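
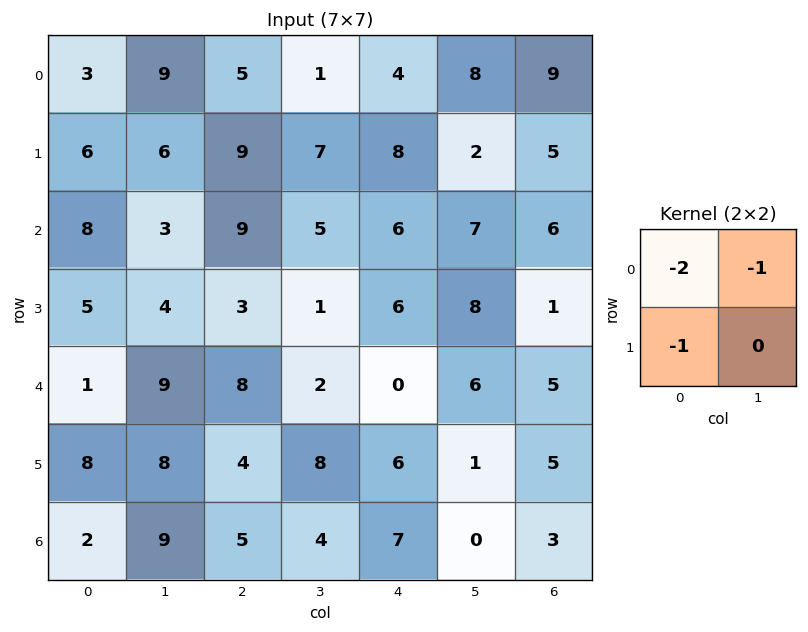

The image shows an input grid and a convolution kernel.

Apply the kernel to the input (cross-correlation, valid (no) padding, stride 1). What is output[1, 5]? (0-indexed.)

-16

The receptive field on the input at this output position is [2 5 / 7 6]. Elementwise product with the kernel and sum: 2·-2 + 5·-1 + 7·-1.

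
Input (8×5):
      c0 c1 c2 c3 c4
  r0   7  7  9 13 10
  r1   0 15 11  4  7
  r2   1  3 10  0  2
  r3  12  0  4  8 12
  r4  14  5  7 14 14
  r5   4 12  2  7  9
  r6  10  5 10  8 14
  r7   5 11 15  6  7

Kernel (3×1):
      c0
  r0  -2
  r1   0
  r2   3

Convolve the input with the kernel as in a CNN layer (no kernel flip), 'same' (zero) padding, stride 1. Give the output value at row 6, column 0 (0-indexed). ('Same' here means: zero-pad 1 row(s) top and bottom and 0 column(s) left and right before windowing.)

7

The receptive field on the zero-padded input at this output position is [4 / 10 / 5]. Elementwise product with the kernel and sum: 4·-2 + 5·3.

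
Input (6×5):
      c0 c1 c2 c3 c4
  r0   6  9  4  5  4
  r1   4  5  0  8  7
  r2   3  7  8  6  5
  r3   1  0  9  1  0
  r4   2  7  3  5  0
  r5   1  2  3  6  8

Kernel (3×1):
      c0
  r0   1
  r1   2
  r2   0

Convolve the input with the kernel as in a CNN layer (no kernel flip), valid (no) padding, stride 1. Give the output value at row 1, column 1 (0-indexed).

19

The receptive field on the input at this output position is [5 / 7 / 0]. Elementwise product with the kernel and sum: 5·1 + 7·2.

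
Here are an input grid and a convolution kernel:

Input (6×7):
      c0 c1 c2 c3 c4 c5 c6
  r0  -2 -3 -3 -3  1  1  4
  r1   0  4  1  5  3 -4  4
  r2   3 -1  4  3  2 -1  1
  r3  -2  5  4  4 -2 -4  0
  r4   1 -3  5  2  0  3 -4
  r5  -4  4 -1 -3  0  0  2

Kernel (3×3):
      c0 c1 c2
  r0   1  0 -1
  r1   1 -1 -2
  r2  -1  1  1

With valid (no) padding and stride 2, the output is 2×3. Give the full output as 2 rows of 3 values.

Output[0,0]: The receptive field on the input at this output position is [-2 -3 -3 / 0 4 1 / 3 -1 4]. Elementwise product with the kernel and sum: -2·1 + -3·-1 + 0·1 + 4·-1 + 1·-2 + 3·-1 + -1·1 + 4·1.
Output[0,1]: The receptive field on the input at this output position is [-3 -3 1 / 1 5 3 / 4 3 2]. Elementwise product with the kernel and sum: -3·1 + 1·-1 + 1·1 + 5·-1 + 3·-2 + 4·-1 + 3·1 + 2·1.

-5 -13 -6
-15 3 2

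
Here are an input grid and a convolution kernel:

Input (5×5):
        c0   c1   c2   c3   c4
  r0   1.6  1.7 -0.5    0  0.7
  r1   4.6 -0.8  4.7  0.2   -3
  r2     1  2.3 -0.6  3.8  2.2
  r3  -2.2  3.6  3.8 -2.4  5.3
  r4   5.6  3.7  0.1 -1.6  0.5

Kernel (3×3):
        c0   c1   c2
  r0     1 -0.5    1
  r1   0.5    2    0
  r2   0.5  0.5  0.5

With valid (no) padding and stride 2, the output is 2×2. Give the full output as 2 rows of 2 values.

2.3 5.65
10.05 -3.7

Output[0,0]: The receptive field on the input at this output position is [1.6 1.7 -0.5 / 4.6 -0.8 4.7 / 1 2.3 -0.6]. Elementwise product with the kernel and sum: 1.6·1 + 1.7·-0.5 + -0.5·1 + 4.6·0.5 + -0.8·2 + 1·0.5 + 2.3·0.5 + -0.6·0.5.
Output[0,1]: The receptive field on the input at this output position is [-0.5 0 0.7 / 4.7 0.2 -3 / -0.6 3.8 2.2]. Elementwise product with the kernel and sum: -0.5·1 + 0·-0.5 + 0.7·1 + 4.7·0.5 + 0.2·2 + -0.6·0.5 + 3.8·0.5 + 2.2·0.5.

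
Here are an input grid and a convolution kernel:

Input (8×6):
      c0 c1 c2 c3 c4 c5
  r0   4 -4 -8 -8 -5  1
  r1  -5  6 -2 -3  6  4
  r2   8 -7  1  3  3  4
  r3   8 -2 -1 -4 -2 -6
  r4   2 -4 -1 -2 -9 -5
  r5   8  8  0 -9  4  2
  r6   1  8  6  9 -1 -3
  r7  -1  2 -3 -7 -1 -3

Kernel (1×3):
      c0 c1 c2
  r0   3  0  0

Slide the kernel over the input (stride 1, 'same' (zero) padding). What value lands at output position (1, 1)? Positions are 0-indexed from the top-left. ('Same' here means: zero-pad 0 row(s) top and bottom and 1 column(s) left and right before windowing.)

The receptive field on the zero-padded input at this output position is [-5 6 -2]. Elementwise product with the kernel and sum: -5·3.

-15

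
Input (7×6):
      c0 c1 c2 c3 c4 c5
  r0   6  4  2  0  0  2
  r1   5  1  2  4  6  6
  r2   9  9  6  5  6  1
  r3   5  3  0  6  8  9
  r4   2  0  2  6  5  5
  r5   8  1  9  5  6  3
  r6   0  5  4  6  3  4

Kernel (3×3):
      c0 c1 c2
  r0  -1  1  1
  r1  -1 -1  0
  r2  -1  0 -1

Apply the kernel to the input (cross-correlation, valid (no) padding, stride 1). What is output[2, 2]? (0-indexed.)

The receptive field on the input at this output position is [6 5 6 / 0 6 8 / 2 6 5]. Elementwise product with the kernel and sum: 6·-1 + 5·1 + 6·1 + 0·-1 + 6·-1 + 2·-1 + 5·-1.

-8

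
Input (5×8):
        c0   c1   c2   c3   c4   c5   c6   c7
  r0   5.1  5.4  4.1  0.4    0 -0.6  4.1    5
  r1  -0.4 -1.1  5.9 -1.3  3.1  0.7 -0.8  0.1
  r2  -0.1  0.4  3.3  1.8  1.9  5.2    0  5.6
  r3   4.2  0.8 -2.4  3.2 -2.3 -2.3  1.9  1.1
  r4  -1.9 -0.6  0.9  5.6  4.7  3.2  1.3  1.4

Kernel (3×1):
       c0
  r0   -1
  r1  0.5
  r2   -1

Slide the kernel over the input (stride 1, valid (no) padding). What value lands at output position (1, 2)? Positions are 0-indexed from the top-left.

The receptive field on the input at this output position is [5.9 / 3.3 / -2.4]. Elementwise product with the kernel and sum: 5.9·-1 + 3.3·0.5 + -2.4·-1.

-1.85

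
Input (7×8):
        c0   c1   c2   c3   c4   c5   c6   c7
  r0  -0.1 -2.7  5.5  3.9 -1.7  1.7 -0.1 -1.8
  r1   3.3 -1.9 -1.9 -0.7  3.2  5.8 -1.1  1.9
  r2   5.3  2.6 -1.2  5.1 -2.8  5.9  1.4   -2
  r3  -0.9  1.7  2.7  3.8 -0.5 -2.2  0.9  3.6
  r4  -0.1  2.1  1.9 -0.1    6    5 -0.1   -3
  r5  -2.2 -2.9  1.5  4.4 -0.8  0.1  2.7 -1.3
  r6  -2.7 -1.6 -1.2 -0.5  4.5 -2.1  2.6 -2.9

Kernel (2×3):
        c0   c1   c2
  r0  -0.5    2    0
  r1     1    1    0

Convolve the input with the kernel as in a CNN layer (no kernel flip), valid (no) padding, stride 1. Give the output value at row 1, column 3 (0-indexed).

9.05

The receptive field on the input at this output position is [-0.7 3.2 5.8 / 5.1 -2.8 5.9]. Elementwise product with the kernel and sum: -0.7·-0.5 + 3.2·2 + 5.1·1 + -2.8·1.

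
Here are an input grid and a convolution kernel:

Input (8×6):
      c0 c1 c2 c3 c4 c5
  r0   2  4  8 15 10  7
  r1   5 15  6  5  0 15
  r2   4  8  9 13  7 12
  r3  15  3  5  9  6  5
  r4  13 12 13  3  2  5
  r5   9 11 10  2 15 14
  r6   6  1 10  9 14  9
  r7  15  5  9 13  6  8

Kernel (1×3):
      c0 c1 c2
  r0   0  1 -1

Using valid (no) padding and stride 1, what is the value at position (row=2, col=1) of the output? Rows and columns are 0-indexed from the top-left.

-4

The receptive field on the input at this output position is [8 9 13]. Elementwise product with the kernel and sum: 9·1 + 13·-1.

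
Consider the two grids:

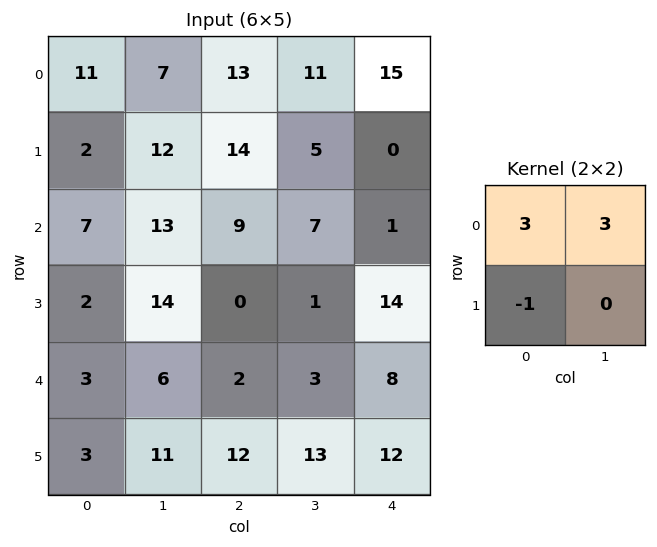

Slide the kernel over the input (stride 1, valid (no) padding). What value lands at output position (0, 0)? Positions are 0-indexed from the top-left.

52

The receptive field on the input at this output position is [11 7 / 2 12]. Elementwise product with the kernel and sum: 11·3 + 7·3 + 2·-1.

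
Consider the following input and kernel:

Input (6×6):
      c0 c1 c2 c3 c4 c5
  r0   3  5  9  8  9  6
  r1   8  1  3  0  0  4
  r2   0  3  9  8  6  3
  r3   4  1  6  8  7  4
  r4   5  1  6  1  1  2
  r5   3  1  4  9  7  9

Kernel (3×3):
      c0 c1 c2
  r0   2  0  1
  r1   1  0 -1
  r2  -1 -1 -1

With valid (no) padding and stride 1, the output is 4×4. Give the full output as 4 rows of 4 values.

Output[0,0]: The receptive field on the input at this output position is [3 5 9 / 8 1 3 / 0 3 9]. Elementwise product with the kernel and sum: 3·2 + 9·1 + 8·1 + 3·-1 + 0·-1 + 3·-1 + 9·-1.

8 -1 7 1
-1 -18 -12 -10
-5 -1 15 19
5 -4 4 -6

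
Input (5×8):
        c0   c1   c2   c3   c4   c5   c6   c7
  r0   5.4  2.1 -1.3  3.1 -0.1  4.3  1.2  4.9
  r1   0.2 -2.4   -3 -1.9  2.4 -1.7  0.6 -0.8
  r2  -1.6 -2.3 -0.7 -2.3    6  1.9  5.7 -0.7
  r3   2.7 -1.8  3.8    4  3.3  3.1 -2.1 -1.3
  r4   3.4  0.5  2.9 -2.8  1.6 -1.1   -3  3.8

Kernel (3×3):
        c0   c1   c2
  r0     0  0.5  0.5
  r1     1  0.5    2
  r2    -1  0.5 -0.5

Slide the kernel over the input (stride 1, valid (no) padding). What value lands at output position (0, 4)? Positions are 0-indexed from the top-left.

The receptive field on the input at this output position is [-0.1 4.3 1.2 / 2.4 -1.7 0.6 / 6 1.9 5.7]. Elementwise product with the kernel and sum: 4.3·0.5 + 1.2·0.5 + 2.4·1 + -1.7·0.5 + 0.6·2 + 6·-1 + 1.9·0.5 + 5.7·-0.5.

-2.4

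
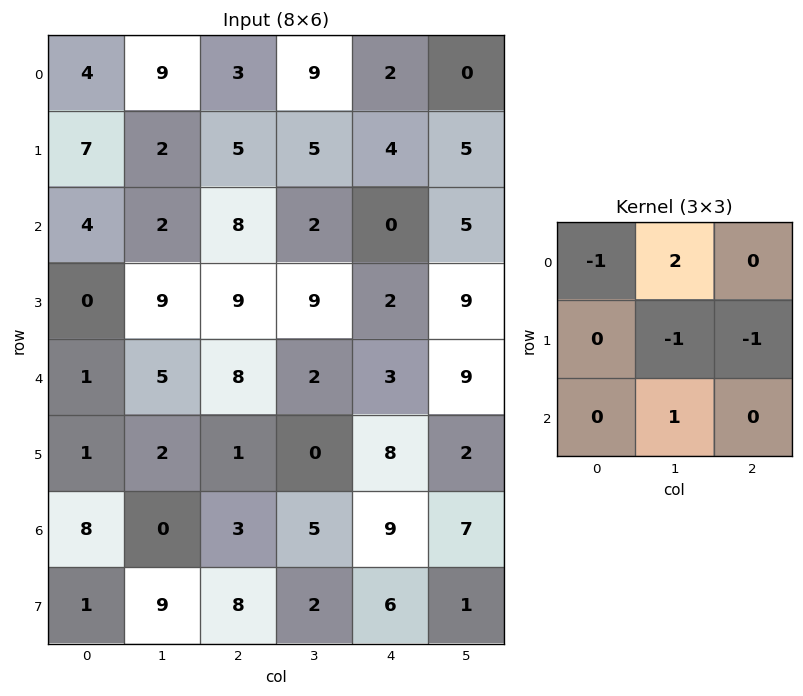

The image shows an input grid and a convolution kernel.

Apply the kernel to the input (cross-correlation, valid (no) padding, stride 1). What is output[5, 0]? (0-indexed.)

9

The receptive field on the input at this output position is [1 2 1 / 8 0 3 / 1 9 8]. Elementwise product with the kernel and sum: 1·-1 + 2·2 + 0·-1 + 3·-1 + 9·1.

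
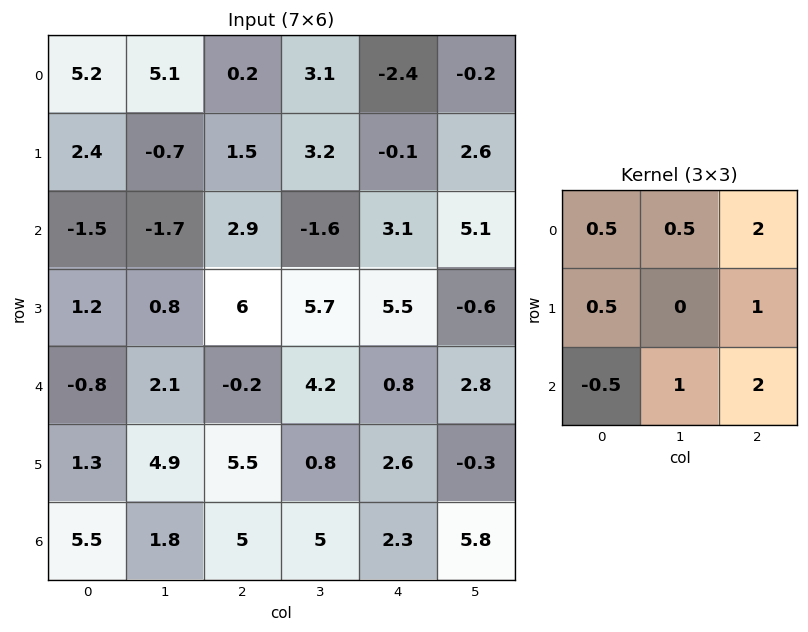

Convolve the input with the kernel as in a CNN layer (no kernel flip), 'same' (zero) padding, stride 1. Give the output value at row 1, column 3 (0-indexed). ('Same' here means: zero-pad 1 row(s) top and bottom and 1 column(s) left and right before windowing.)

The receptive field on the zero-padded input at this output position is [0.2 3.1 -2.4 / 1.5 3.2 -0.1 / 2.9 -1.6 3.1]. Elementwise product with the kernel and sum: 0.2·0.5 + 3.1·0.5 + -2.4·2 + 1.5·0.5 + -0.1·1 + 2.9·-0.5 + -1.6·1 + 3.1·2.

0.65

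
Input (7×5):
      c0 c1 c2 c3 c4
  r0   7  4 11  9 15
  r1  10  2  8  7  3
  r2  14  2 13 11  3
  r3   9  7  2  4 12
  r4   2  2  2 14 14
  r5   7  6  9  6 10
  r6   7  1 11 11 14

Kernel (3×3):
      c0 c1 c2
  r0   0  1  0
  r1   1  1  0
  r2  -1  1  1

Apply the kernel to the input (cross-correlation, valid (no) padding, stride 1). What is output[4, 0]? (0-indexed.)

The receptive field on the input at this output position is [2 2 2 / 7 6 9 / 7 1 11]. Elementwise product with the kernel and sum: 2·1 + 7·1 + 6·1 + 7·-1 + 1·1 + 11·1.

20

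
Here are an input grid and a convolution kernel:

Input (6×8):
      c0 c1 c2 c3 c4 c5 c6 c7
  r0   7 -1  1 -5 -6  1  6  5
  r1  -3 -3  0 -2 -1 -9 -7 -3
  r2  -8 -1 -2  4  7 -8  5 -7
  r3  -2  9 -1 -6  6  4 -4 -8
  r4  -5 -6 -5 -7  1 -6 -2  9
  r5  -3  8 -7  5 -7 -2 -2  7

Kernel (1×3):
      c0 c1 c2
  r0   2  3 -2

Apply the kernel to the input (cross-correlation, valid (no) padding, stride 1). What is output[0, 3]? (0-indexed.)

The receptive field on the input at this output position is [-5 -6 1]. Elementwise product with the kernel and sum: -5·2 + -6·3 + 1·-2.

-30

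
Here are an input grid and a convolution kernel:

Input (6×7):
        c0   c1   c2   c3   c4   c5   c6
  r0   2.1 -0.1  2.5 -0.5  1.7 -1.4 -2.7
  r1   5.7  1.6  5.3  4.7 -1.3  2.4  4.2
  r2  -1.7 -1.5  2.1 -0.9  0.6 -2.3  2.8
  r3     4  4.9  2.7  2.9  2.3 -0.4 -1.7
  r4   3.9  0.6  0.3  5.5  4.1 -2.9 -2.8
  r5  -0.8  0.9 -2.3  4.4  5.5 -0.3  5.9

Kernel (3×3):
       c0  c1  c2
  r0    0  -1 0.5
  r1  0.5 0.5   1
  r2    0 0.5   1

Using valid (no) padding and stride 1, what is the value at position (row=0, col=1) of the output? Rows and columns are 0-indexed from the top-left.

The receptive field on the input at this output position is [-0.1 2.5 -0.5 / 1.6 5.3 4.7 / -1.5 2.1 -0.9]. Elementwise product with the kernel and sum: 2.5·-1 + -0.5·0.5 + 1.6·0.5 + 5.3·0.5 + 4.7·1 + 2.1·0.5 + -0.9·1.

5.55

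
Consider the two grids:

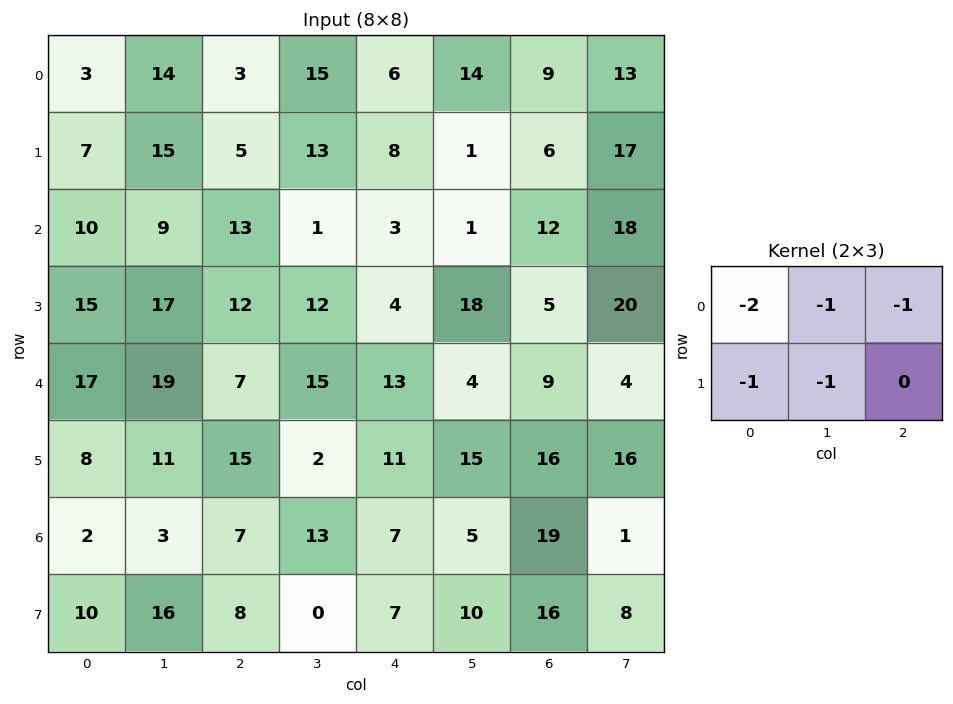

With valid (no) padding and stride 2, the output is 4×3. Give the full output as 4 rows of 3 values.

Output[0,0]: The receptive field on the input at this output position is [3 14 3 / 7 15 5]. Elementwise product with the kernel and sum: 3·-2 + 14·-1 + 3·-1 + 7·-1 + 15·-1.
Output[0,1]: The receptive field on the input at this output position is [3 15 6 / 5 13 8]. Elementwise product with the kernel and sum: 3·-2 + 15·-1 + 6·-1 + 5·-1 + 13·-1.

-45 -45 -44
-74 -54 -41
-79 -59 -65
-40 -42 -55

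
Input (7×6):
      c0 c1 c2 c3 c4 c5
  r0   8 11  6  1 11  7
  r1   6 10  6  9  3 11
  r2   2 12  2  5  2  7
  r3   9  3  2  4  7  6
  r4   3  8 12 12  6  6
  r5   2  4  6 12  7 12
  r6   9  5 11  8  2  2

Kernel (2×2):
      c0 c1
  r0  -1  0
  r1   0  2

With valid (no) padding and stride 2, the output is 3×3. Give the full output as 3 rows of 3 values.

12 12 11
4 6 10
5 12 18

Output[0,0]: The receptive field on the input at this output position is [8 11 / 6 10]. Elementwise product with the kernel and sum: 8·-1 + 10·2.
Output[0,1]: The receptive field on the input at this output position is [6 1 / 6 9]. Elementwise product with the kernel and sum: 6·-1 + 9·2.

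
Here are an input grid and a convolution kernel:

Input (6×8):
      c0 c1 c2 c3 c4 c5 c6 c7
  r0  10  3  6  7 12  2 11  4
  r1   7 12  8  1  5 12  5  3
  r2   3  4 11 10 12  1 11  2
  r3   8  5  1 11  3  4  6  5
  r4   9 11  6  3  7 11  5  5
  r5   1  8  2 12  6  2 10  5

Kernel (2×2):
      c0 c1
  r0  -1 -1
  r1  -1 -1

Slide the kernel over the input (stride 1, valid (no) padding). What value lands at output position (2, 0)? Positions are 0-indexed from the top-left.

-20

The receptive field on the input at this output position is [3 4 / 8 5]. Elementwise product with the kernel and sum: 3·-1 + 4·-1 + 8·-1 + 5·-1.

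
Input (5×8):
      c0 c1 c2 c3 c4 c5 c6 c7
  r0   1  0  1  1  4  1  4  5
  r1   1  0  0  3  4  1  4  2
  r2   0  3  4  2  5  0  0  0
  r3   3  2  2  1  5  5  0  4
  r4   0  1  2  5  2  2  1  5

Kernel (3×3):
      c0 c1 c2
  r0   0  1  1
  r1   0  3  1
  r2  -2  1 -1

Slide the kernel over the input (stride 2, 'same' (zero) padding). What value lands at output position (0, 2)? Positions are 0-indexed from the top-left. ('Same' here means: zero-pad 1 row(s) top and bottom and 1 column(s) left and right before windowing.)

10

The receptive field on the zero-padded input at this output position is [0 0 0 / 1 4 1 / 3 4 1]. Elementwise product with the kernel and sum: 0·1 + 0·1 + 4·3 + 1·1 + 3·-2 + 4·1 + 1·-1.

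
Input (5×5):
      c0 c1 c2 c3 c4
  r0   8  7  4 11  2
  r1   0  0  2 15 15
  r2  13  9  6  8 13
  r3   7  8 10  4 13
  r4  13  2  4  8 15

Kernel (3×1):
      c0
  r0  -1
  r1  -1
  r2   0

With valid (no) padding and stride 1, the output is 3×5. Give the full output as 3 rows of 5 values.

-8 -7 -6 -26 -17
-13 -9 -8 -23 -28
-20 -17 -16 -12 -26

Output[0,0]: The receptive field on the input at this output position is [8 / 0 / 13]. Elementwise product with the kernel and sum: 8·-1 + 0·-1.
Output[0,1]: The receptive field on the input at this output position is [7 / 0 / 9]. Elementwise product with the kernel and sum: 7·-1 + 0·-1.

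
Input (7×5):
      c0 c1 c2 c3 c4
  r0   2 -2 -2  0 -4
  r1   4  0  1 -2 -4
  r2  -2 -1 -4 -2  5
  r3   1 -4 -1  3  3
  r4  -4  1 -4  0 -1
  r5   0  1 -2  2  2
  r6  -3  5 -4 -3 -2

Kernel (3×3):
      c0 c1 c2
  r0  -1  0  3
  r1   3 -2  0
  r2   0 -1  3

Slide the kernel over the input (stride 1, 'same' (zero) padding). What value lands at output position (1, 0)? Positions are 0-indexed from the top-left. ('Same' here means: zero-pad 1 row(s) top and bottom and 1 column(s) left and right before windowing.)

-15

The receptive field on the zero-padded input at this output position is [0 2 -2 / 0 4 0 / 0 -2 -1]. Elementwise product with the kernel and sum: 0·-1 + -2·3 + 0·3 + 4·-2 + -2·-1 + -1·3.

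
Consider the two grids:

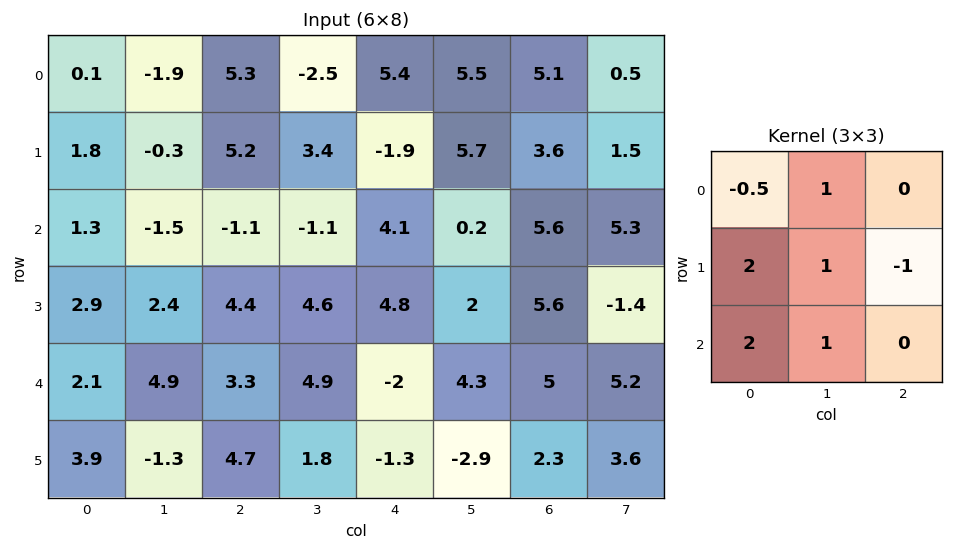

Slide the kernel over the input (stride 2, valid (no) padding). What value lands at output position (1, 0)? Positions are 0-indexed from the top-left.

The receptive field on the input at this output position is [1.3 -1.5 -1.1 / 2.9 2.4 4.4 / 2.1 4.9 3.3]. Elementwise product with the kernel and sum: 1.3·-0.5 + -1.5·1 + 2.9·2 + 2.4·1 + 4.4·-1 + 2.1·2 + 4.9·1.

10.75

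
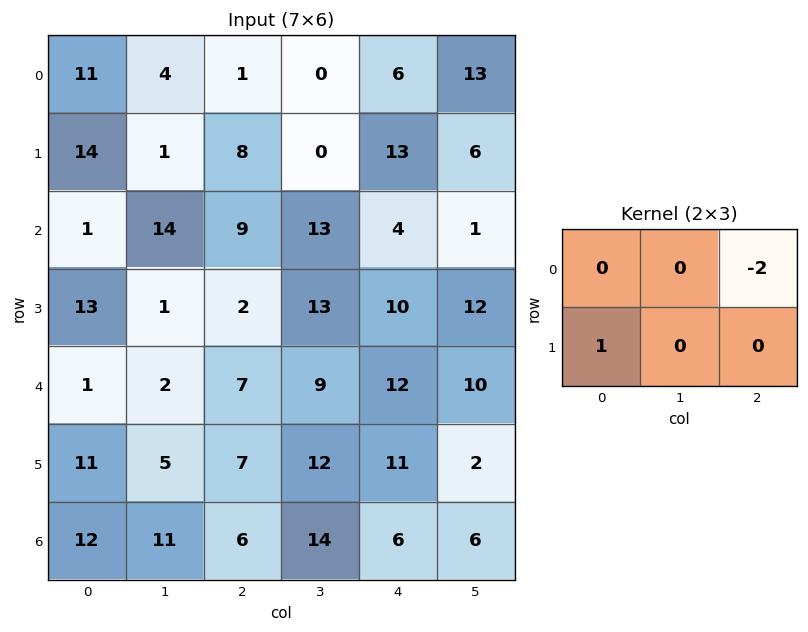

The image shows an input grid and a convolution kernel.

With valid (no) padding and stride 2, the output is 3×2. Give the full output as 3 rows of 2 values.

12 -4
-5 -6
-3 -17

Output[0,0]: The receptive field on the input at this output position is [11 4 1 / 14 1 8]. Elementwise product with the kernel and sum: 1·-2 + 14·1.
Output[0,1]: The receptive field on the input at this output position is [1 0 6 / 8 0 13]. Elementwise product with the kernel and sum: 6·-2 + 8·1.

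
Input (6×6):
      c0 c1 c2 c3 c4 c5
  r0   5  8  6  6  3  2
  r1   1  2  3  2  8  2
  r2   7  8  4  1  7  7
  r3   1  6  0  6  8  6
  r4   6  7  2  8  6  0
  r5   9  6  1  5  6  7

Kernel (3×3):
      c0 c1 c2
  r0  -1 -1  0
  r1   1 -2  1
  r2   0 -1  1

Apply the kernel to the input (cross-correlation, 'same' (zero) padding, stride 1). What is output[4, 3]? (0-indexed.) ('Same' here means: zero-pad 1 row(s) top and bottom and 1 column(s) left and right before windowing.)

The receptive field on the zero-padded input at this output position is [0 6 8 / 2 8 6 / 1 5 6]. Elementwise product with the kernel and sum: 0·-1 + 6·-1 + 2·1 + 8·-2 + 6·1 + 5·-1 + 6·1.

-13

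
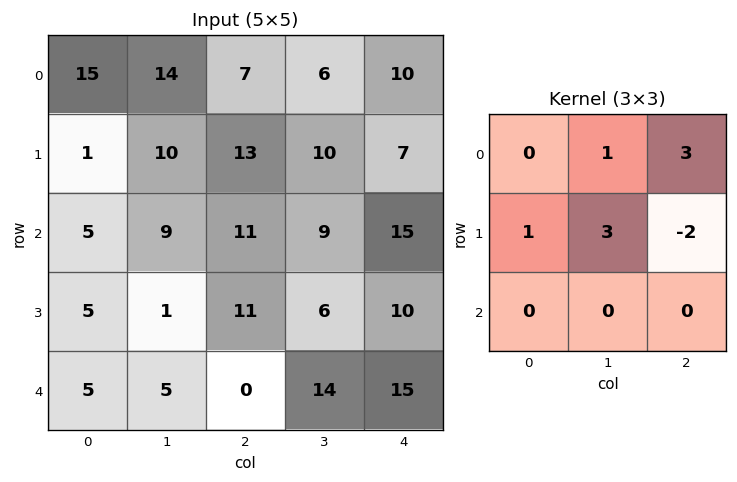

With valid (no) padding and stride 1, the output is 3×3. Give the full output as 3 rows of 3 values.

Output[0,0]: The receptive field on the input at this output position is [15 14 7 / 1 10 13 / 5 9 11]. Elementwise product with the kernel and sum: 14·1 + 7·3 + 1·1 + 10·3 + 13·-2.
Output[0,1]: The receptive field on the input at this output position is [14 7 6 / 10 13 10 / 9 11 9]. Elementwise product with the kernel and sum: 7·1 + 6·3 + 10·1 + 13·3 + 10·-2.

40 54 65
59 67 39
28 60 63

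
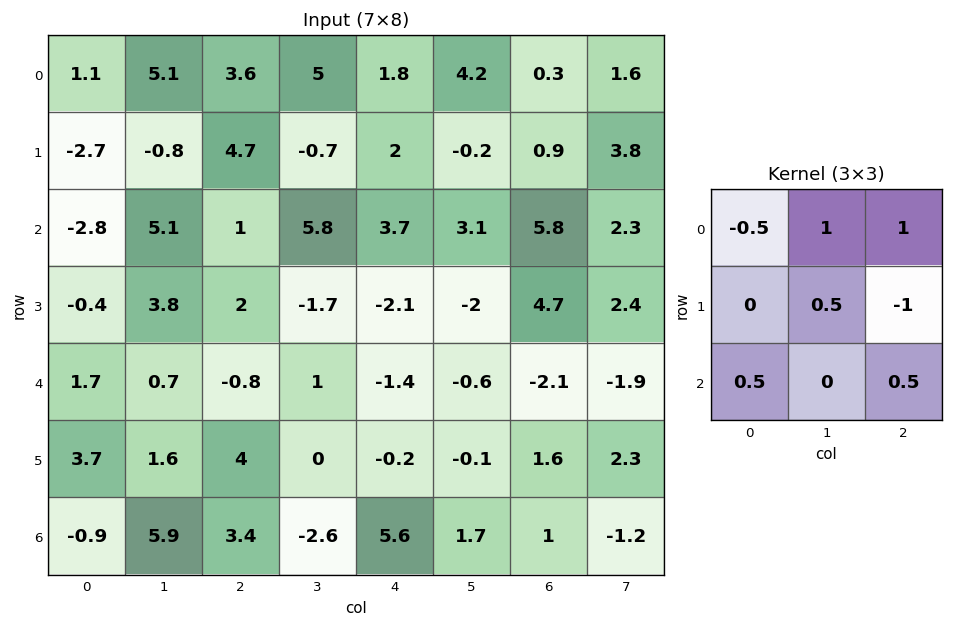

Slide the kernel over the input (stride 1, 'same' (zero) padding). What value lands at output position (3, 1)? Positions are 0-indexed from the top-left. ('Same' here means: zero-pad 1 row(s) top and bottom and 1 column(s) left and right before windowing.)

7.85

The receptive field on the zero-padded input at this output position is [-2.8 5.1 1 / -0.4 3.8 2 / 1.7 0.7 -0.8]. Elementwise product with the kernel and sum: -2.8·-0.5 + 5.1·1 + 1·1 + 3.8·0.5 + 2·-1 + 1.7·0.5 + -0.8·0.5.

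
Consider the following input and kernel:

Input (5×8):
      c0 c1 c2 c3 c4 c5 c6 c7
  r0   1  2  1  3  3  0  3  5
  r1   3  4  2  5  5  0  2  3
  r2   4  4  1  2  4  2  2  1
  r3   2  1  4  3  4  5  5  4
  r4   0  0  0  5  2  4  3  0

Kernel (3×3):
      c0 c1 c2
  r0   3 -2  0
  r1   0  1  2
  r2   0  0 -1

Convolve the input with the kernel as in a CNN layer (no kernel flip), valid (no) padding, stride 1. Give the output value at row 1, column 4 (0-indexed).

16

The receptive field on the input at this output position is [5 0 2 / 4 2 2 / 4 5 5]. Elementwise product with the kernel and sum: 5·3 + 0·-2 + 2·1 + 2·2 + 5·-1.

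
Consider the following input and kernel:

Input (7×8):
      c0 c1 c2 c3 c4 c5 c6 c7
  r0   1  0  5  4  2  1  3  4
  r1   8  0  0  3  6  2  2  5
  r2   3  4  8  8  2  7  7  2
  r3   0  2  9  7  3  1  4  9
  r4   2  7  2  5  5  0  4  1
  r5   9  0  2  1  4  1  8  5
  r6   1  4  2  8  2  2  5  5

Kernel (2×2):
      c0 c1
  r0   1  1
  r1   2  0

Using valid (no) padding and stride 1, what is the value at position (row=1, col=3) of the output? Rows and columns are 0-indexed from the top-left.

25

The receptive field on the input at this output position is [3 6 / 8 2]. Elementwise product with the kernel and sum: 3·1 + 6·1 + 8·2.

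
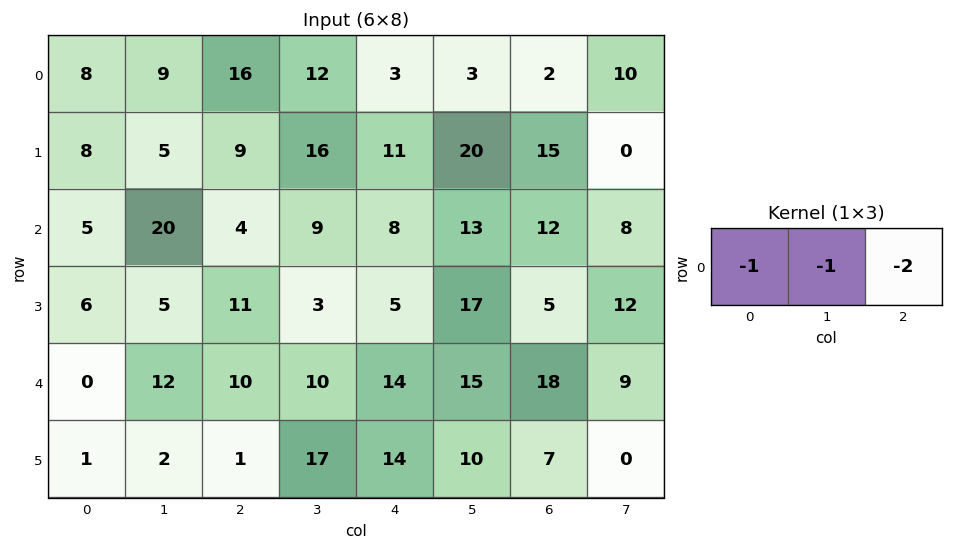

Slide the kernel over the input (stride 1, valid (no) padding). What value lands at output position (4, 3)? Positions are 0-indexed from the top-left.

-54

The receptive field on the input at this output position is [10 14 15]. Elementwise product with the kernel and sum: 10·-1 + 14·-1 + 15·-2.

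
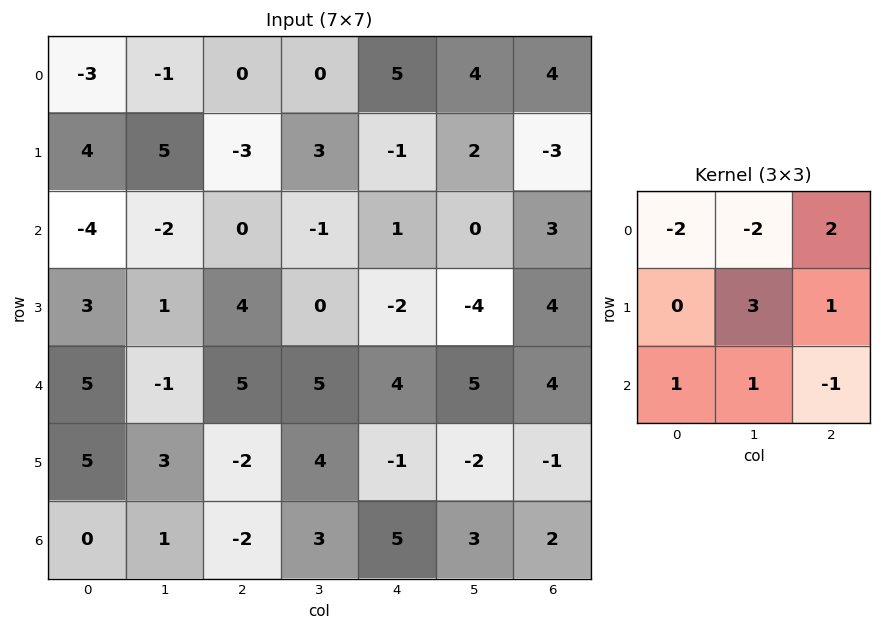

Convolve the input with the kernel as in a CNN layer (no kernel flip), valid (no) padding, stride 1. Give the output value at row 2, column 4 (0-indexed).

1

The receptive field on the input at this output position is [1 0 3 / -2 -4 4 / 4 5 4]. Elementwise product with the kernel and sum: 1·-2 + 0·-2 + 3·2 + -4·3 + 4·1 + 4·1 + 5·1 + 4·-1.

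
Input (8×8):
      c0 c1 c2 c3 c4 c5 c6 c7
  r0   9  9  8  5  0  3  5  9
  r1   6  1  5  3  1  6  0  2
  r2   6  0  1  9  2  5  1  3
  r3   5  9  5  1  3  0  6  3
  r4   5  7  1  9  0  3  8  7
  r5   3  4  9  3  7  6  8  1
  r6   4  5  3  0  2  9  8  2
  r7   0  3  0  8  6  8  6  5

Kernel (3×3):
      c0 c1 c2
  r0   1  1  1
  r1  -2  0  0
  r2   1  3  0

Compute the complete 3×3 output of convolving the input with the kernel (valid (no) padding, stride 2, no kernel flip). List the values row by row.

20 31 23
23 30 11
26 -5 26

Output[0,0]: The receptive field on the input at this output position is [9 9 8 / 6 1 5 / 6 0 1]. Elementwise product with the kernel and sum: 9·1 + 9·1 + 8·1 + 6·-2 + 6·1 + 0·3.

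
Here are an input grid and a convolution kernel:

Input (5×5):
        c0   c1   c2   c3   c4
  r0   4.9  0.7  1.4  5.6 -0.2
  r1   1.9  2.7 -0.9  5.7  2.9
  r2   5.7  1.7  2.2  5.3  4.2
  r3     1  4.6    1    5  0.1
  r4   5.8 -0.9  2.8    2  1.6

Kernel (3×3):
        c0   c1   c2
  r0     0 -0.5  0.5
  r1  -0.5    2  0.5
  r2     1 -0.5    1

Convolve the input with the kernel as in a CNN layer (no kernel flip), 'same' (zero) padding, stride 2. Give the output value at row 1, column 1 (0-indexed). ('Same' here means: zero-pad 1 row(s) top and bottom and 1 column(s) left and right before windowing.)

18.6

The receptive field on the zero-padded input at this output position is [2.7 -0.9 5.7 / 1.7 2.2 5.3 / 4.6 1 5]. Elementwise product with the kernel and sum: -0.9·-0.5 + 5.7·0.5 + 1.7·-0.5 + 2.2·2 + 5.3·0.5 + 4.6·1 + 1·-0.5 + 5·1.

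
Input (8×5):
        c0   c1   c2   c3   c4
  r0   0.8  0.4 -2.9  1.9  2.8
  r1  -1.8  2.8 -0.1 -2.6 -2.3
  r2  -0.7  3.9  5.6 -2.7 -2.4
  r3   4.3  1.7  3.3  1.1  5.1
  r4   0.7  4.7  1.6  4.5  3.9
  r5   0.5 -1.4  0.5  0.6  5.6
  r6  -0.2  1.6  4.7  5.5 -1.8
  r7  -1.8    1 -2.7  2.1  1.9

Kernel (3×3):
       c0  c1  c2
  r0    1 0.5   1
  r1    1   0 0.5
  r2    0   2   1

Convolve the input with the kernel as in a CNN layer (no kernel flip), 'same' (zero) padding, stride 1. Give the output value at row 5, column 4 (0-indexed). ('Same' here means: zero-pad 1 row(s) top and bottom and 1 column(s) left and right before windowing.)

3.45

The receptive field on the zero-padded input at this output position is [4.5 3.9 0 / 0.6 5.6 0 / 5.5 -1.8 0]. Elementwise product with the kernel and sum: 4.5·1 + 3.9·0.5 + 0·1 + 0.6·1 + 0·0.5 + -1.8·2 + 0·1.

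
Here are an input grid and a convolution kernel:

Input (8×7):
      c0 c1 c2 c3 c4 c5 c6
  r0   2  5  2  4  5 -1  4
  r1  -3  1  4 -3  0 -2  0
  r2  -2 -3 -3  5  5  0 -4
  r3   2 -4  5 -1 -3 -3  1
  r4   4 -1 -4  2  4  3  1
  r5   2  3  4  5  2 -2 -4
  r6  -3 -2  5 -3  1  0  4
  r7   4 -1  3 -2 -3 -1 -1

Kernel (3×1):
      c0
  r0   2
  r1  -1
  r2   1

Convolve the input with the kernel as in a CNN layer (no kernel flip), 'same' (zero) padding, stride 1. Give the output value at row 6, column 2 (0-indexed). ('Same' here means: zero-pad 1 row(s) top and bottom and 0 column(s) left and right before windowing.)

6

The receptive field on the zero-padded input at this output position is [4 / 5 / 3]. Elementwise product with the kernel and sum: 4·2 + 5·-1 + 3·1.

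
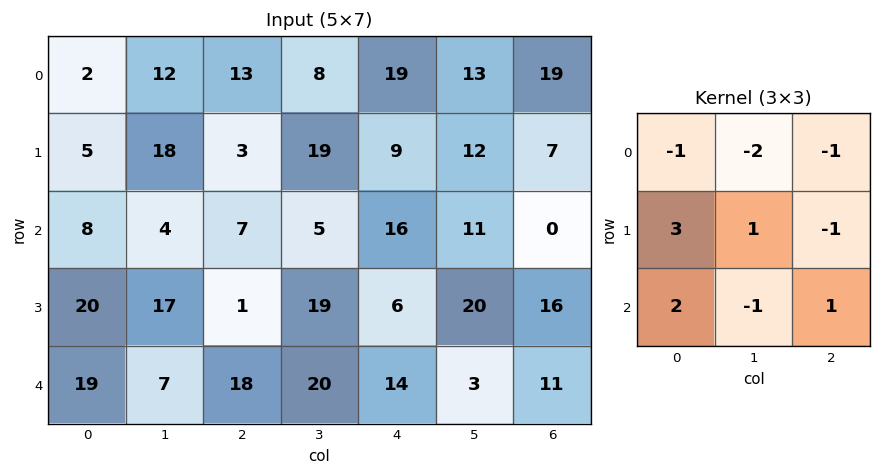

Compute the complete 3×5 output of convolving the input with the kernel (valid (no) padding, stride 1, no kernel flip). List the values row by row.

Output[0,0]: The receptive field on the input at this output position is [2 12 13 / 5 18 3 / 8 4 7]. Elementwise product with the kernel and sum: 2·-1 + 12·-2 + 13·-1 + 5·3 + 18·1 + 3·-1 + 8·2 + 4·-1 + 7·1.
Output[0,1]: The receptive field on the input at this output position is [12 13 8 / 18 3 19 / 4 7 5]. Elementwise product with the kernel and sum: 12·-1 + 13·-2 + 8·-1 + 18·3 + 3·1 + 19·-1 + 4·2 + 7·-1 + 5·1.

10 -2 -4 0 -11
1 23 -51 23 27
102 26 13 24 20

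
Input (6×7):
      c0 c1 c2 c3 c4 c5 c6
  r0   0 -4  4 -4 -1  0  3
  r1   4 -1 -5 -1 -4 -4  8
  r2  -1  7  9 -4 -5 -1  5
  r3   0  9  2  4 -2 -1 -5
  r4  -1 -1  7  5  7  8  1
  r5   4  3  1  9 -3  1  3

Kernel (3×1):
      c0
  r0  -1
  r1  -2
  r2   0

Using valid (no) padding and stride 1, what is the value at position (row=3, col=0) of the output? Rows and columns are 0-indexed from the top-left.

2

The receptive field on the input at this output position is [0 / -1 / 4]. Elementwise product with the kernel and sum: 0·-1 + -1·-2.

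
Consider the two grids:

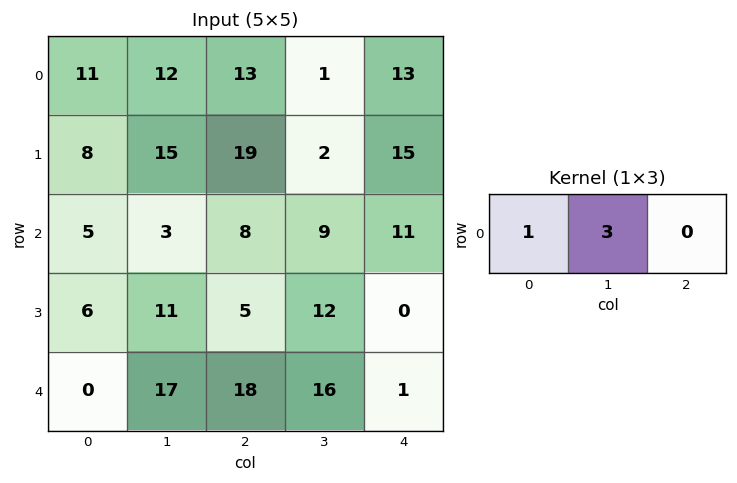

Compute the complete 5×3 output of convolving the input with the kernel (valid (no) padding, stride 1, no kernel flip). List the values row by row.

Output[0,0]: The receptive field on the input at this output position is [11 12 13]. Elementwise product with the kernel and sum: 11·1 + 12·3.

47 51 16
53 72 25
14 27 35
39 26 41
51 71 66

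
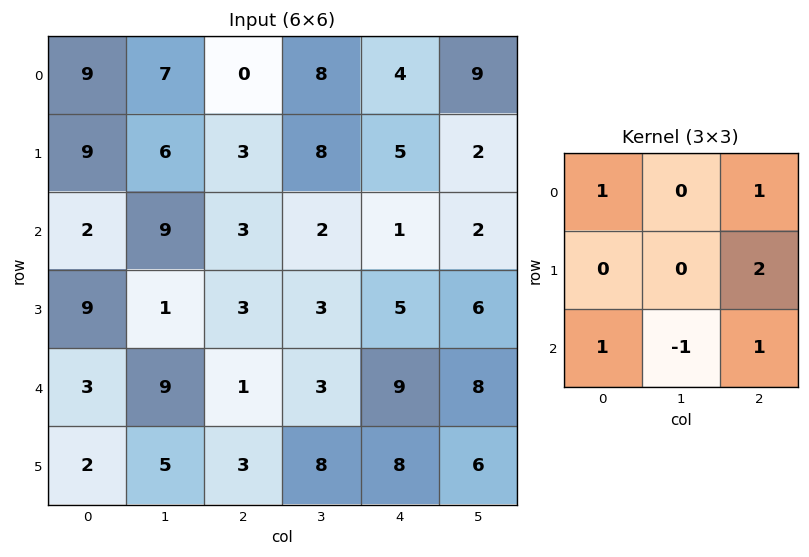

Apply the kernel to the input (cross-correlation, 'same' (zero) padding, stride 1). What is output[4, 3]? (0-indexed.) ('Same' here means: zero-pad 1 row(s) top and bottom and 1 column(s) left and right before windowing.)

The receptive field on the zero-padded input at this output position is [3 3 5 / 1 3 9 / 3 8 8]. Elementwise product with the kernel and sum: 3·1 + 5·1 + 9·2 + 3·1 + 8·-1 + 8·1.

29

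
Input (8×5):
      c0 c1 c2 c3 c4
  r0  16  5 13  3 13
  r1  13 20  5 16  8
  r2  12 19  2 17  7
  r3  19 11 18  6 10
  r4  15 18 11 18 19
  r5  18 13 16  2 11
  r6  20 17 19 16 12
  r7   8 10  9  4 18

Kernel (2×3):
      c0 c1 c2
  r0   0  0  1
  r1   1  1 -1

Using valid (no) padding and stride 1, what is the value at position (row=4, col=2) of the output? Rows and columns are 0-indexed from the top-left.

26

The receptive field on the input at this output position is [11 18 19 / 16 2 11]. Elementwise product with the kernel and sum: 19·1 + 16·1 + 2·1 + 11·-1.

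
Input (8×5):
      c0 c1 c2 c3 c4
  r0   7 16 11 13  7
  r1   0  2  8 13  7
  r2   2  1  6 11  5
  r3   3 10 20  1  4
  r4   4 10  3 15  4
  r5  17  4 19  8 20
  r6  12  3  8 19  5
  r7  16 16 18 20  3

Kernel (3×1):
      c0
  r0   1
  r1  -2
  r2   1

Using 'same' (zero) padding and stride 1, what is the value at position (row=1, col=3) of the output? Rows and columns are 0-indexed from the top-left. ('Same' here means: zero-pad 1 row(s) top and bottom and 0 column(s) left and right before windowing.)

The receptive field on the zero-padded input at this output position is [13 / 13 / 11]. Elementwise product with the kernel and sum: 13·1 + 13·-2 + 11·1.

-2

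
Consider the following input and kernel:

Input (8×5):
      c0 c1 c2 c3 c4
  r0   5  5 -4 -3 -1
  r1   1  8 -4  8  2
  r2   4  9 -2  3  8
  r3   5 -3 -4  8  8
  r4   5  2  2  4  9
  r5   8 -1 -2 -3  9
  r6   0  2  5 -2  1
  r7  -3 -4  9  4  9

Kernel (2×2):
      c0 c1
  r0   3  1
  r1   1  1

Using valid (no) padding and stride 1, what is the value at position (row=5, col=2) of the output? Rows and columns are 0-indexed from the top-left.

The receptive field on the input at this output position is [-2 -3 / 5 -2]. Elementwise product with the kernel and sum: -2·3 + -3·1 + 5·1 + -2·1.

-6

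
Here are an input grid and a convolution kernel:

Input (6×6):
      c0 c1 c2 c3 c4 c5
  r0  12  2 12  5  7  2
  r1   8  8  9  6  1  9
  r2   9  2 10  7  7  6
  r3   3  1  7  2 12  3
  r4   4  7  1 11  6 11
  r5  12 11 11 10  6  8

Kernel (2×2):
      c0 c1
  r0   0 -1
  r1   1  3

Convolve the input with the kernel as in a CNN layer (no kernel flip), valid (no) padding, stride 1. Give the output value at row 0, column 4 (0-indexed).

26

The receptive field on the input at this output position is [7 2 / 1 9]. Elementwise product with the kernel and sum: 2·-1 + 1·1 + 9·3.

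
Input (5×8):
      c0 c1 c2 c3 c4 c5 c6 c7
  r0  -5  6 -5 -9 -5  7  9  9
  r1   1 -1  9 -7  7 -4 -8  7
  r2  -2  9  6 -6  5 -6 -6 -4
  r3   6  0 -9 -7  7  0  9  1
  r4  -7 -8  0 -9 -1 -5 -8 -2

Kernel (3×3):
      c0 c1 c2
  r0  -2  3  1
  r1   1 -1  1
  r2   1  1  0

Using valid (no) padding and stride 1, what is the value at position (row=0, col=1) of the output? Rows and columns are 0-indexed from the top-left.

-38

The receptive field on the input at this output position is [6 -5 -9 / -1 9 -7 / 9 6 -6]. Elementwise product with the kernel and sum: 6·-2 + -5·3 + -9·1 + -1·1 + 9·-1 + -7·1 + 9·1 + 6·1.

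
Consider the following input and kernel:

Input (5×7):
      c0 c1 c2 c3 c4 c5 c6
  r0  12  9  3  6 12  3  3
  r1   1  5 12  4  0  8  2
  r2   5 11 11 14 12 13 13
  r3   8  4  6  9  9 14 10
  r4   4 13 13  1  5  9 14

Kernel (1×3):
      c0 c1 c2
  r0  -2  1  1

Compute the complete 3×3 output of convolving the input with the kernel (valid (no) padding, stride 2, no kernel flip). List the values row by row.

-12 12 -18
12 4 2
18 -20 13

Output[0,0]: The receptive field on the input at this output position is [12 9 3]. Elementwise product with the kernel and sum: 12·-2 + 9·1 + 3·1.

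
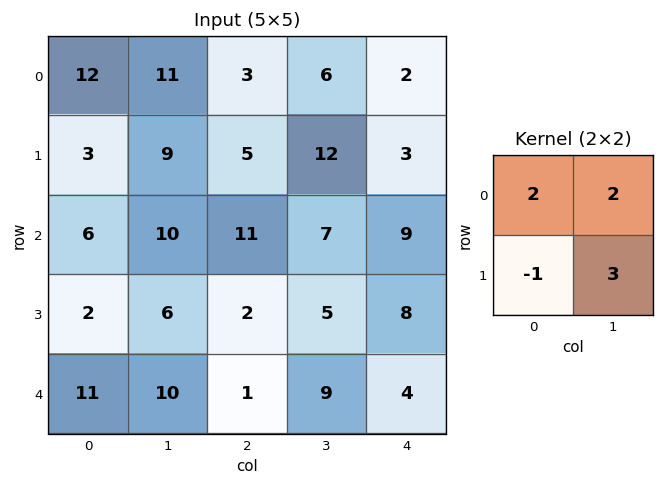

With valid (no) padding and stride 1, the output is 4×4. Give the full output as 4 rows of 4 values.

70 34 49 13
48 51 44 50
48 42 49 51
35 9 40 29

Output[0,0]: The receptive field on the input at this output position is [12 11 / 3 9]. Elementwise product with the kernel and sum: 12·2 + 11·2 + 3·-1 + 9·3.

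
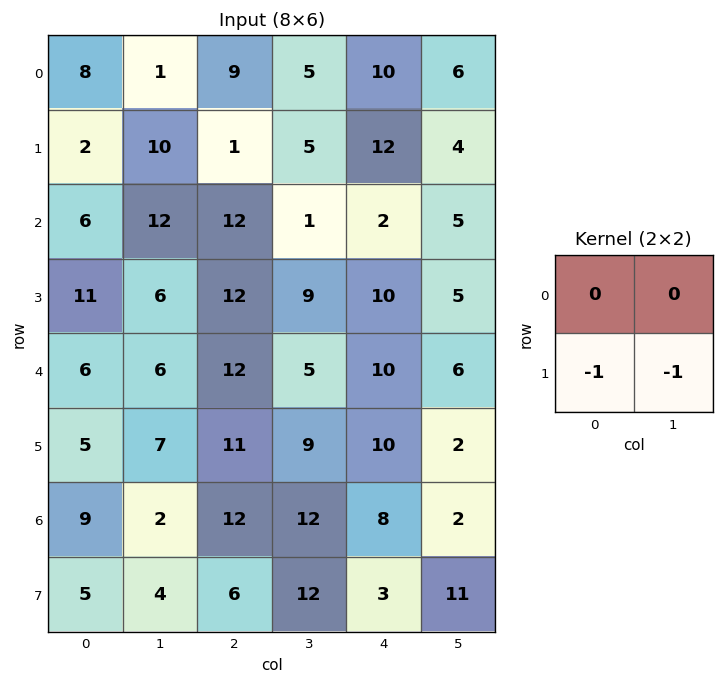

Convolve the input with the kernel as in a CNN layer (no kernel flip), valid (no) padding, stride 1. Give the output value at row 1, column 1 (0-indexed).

The receptive field on the input at this output position is [10 1 / 12 12]. Elementwise product with the kernel and sum: 12·-1 + 12·-1.

-24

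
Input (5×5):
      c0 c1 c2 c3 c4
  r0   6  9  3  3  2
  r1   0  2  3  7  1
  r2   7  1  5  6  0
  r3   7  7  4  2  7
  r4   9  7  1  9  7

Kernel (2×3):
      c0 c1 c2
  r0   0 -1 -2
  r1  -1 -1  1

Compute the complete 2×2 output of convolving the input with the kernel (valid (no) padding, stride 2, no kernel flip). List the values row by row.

Output[0,0]: The receptive field on the input at this output position is [6 9 3 / 0 2 3]. Elementwise product with the kernel and sum: 9·-1 + 3·-2 + 0·-1 + 2·-1 + 3·1.

-14 -16
-21 -5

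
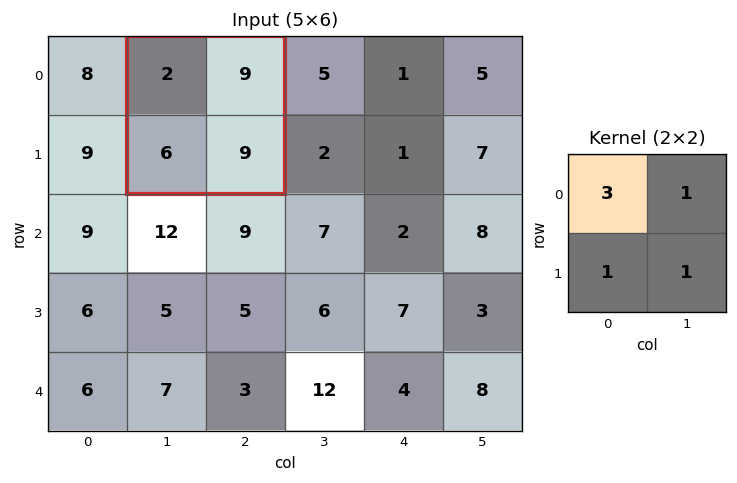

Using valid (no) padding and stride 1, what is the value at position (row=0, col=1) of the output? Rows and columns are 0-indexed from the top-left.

The receptive field on the input at this output position is [2 9 / 6 9]. Elementwise product with the kernel and sum: 2·3 + 9·1 + 6·1 + 9·1.

30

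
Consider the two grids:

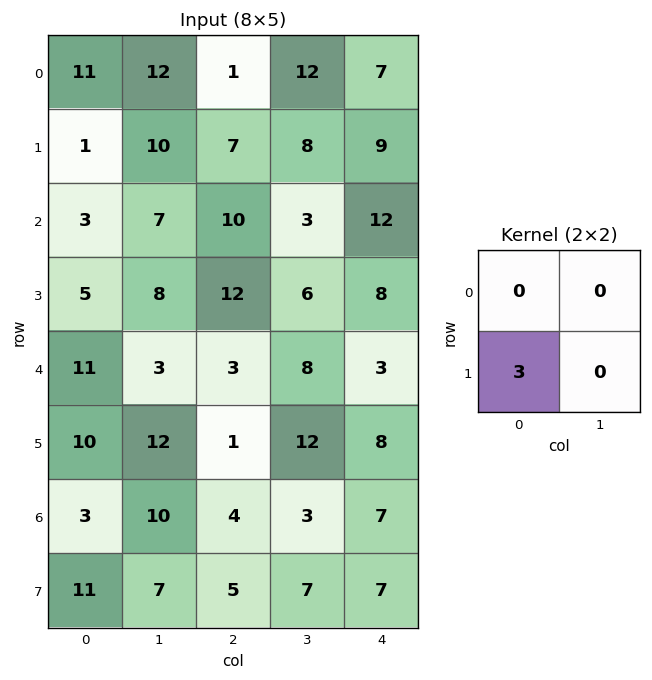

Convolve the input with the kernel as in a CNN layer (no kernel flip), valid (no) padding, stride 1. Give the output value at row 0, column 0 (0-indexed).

The receptive field on the input at this output position is [11 12 / 1 10]. Elementwise product with the kernel and sum: 1·3.

3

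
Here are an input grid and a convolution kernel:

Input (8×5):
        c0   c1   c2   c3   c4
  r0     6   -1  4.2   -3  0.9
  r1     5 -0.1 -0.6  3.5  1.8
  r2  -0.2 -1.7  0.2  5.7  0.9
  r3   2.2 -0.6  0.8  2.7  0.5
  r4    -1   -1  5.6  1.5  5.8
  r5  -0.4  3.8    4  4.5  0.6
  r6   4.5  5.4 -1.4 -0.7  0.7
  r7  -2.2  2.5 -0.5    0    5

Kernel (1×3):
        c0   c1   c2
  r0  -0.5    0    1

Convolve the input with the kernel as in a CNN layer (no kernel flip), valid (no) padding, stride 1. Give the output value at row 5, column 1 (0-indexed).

The receptive field on the input at this output position is [3.8 4 4.5]. Elementwise product with the kernel and sum: 3.8·-0.5 + 4.5·1.

2.6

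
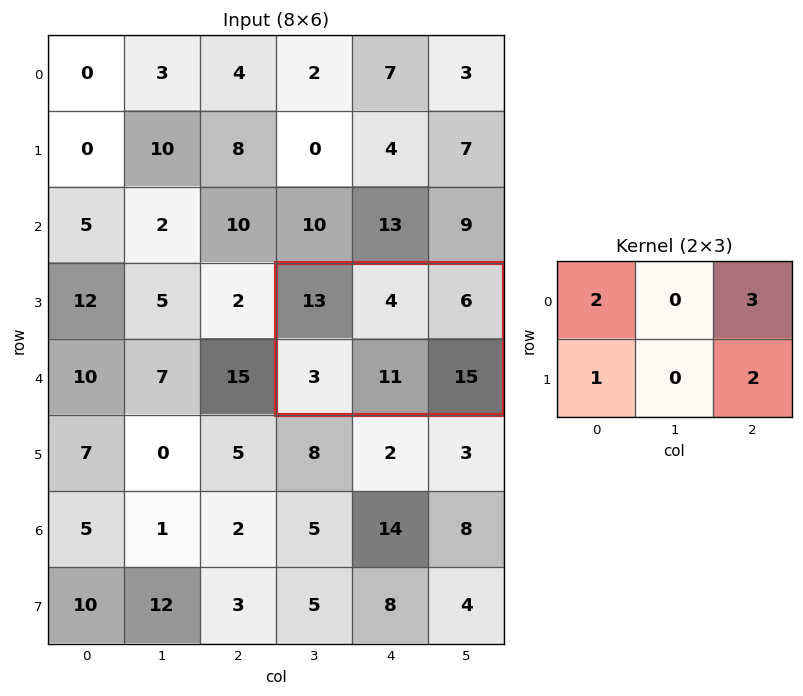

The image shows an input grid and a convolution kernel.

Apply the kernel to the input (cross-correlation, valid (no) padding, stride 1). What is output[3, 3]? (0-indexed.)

77

The receptive field on the input at this output position is [13 4 6 / 3 11 15]. Elementwise product with the kernel and sum: 13·2 + 6·3 + 3·1 + 15·2.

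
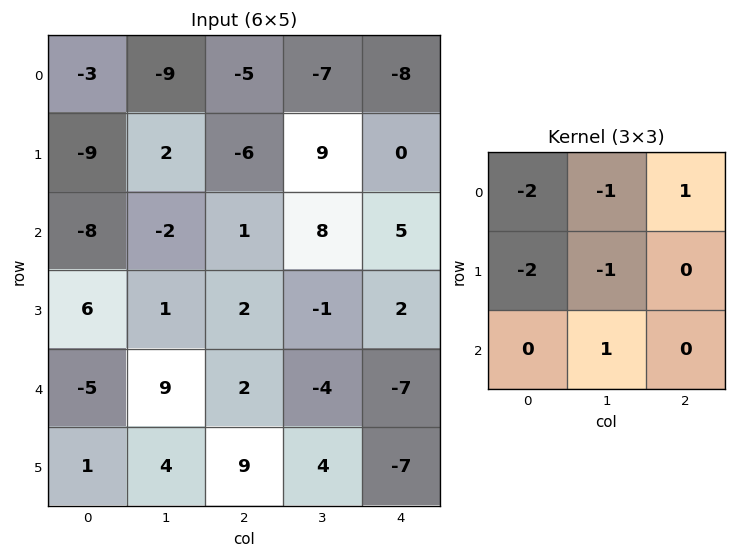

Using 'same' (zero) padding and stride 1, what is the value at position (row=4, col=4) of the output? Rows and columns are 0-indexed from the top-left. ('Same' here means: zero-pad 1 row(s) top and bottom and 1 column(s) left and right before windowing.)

The receptive field on the zero-padded input at this output position is [-1 2 0 / -4 -7 0 / 4 -7 0]. Elementwise product with the kernel and sum: -1·-2 + 2·-1 + 0·1 + -4·-2 + -7·-1 + -7·1.

8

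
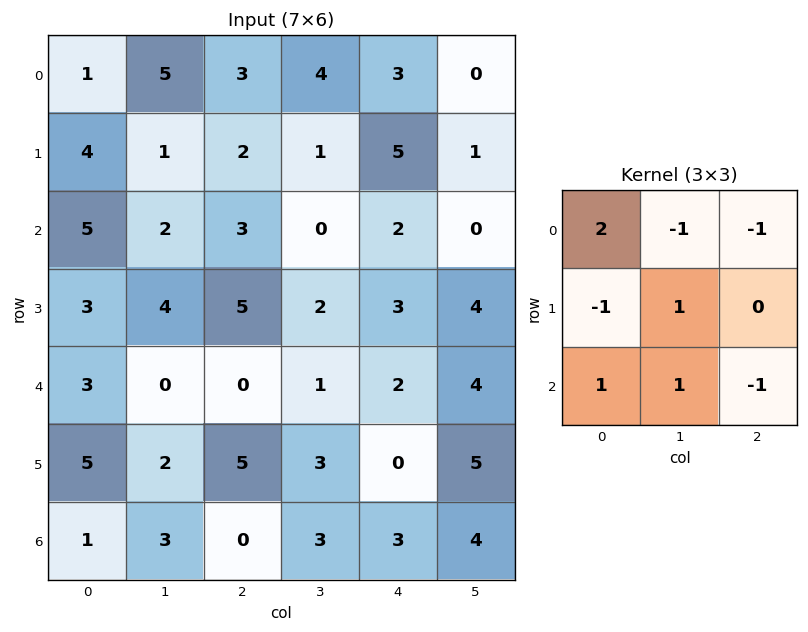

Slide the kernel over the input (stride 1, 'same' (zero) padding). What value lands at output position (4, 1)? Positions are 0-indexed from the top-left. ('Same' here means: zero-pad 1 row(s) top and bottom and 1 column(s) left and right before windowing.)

-4

The receptive field on the zero-padded input at this output position is [3 4 5 / 3 0 0 / 5 2 5]. Elementwise product with the kernel and sum: 3·2 + 4·-1 + 5·-1 + 3·-1 + 0·1 + 5·1 + 2·1 + 5·-1.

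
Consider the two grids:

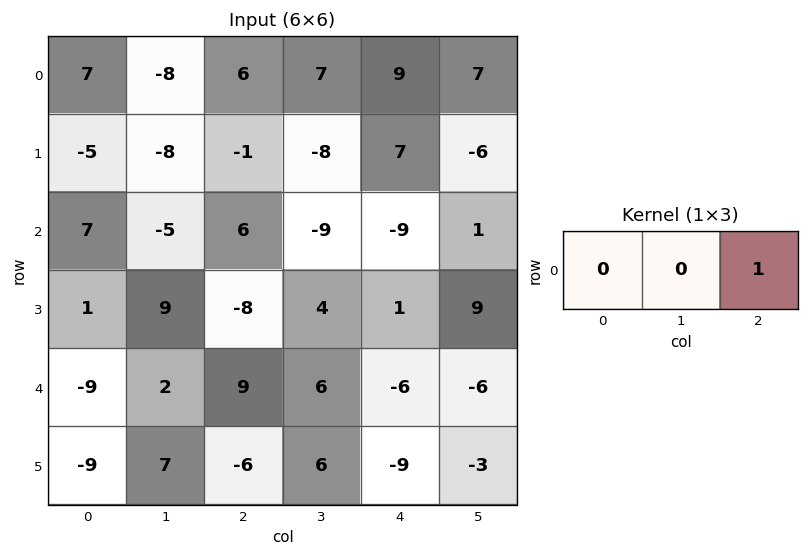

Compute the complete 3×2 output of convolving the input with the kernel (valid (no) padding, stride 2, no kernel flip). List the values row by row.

Output[0,0]: The receptive field on the input at this output position is [7 -8 6]. Elementwise product with the kernel and sum: 6·1.

6 9
6 -9
9 -6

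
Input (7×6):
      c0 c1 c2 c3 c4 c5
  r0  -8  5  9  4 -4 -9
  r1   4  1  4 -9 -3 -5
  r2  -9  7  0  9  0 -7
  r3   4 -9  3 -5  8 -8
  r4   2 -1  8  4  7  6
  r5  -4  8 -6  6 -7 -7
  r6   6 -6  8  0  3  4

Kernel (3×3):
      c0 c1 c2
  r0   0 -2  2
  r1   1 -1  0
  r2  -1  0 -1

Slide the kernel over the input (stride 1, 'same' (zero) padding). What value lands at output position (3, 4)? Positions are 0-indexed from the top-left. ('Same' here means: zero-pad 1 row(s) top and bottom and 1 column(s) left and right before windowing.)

-37

The receptive field on the zero-padded input at this output position is [9 0 -7 / -5 8 -8 / 4 7 6]. Elementwise product with the kernel and sum: 0·-2 + -7·2 + -5·1 + 8·-1 + 4·-1 + 6·-1.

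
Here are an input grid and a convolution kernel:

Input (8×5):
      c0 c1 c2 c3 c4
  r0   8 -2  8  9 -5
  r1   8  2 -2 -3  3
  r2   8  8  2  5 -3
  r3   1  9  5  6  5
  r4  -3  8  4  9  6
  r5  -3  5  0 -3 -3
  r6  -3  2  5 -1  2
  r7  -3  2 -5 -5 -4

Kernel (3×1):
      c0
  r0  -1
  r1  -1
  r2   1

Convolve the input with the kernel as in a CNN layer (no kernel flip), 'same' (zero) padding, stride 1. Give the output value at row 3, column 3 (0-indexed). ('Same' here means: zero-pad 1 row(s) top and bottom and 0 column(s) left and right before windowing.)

The receptive field on the zero-padded input at this output position is [5 / 6 / 9]. Elementwise product with the kernel and sum: 5·-1 + 6·-1 + 9·1.

-2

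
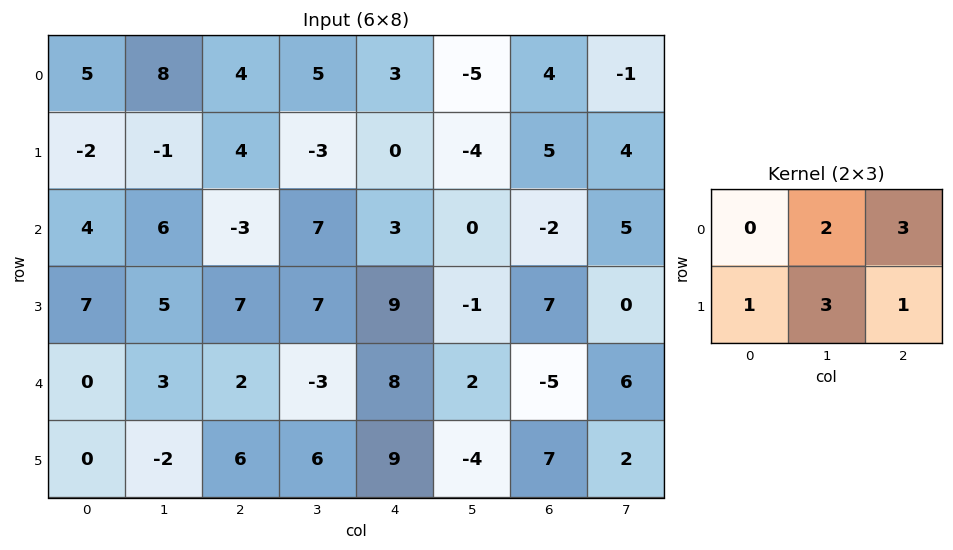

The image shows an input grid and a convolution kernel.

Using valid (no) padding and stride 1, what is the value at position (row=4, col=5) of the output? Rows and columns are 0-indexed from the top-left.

The receptive field on the input at this output position is [2 -5 6 / -4 7 2]. Elementwise product with the kernel and sum: -5·2 + 6·3 + -4·1 + 7·3 + 2·1.

27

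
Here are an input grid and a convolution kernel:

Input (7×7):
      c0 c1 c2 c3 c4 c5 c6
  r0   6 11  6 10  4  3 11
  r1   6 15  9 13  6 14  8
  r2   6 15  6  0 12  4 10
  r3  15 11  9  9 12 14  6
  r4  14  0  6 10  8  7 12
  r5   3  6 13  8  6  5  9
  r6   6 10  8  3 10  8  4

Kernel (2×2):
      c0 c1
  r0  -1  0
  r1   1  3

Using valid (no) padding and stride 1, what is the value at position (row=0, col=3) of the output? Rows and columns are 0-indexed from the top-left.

The receptive field on the input at this output position is [10 4 / 13 6]. Elementwise product with the kernel and sum: 10·-1 + 13·1 + 6·3.

21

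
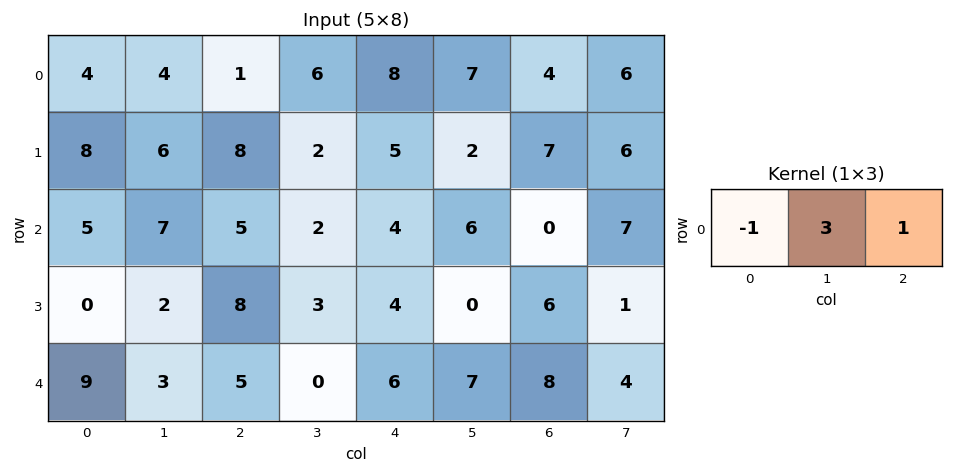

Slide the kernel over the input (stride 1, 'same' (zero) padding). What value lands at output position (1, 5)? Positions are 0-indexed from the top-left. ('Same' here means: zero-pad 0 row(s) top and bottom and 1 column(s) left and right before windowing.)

The receptive field on the zero-padded input at this output position is [5 2 7]. Elementwise product with the kernel and sum: 5·-1 + 2·3 + 7·1.

8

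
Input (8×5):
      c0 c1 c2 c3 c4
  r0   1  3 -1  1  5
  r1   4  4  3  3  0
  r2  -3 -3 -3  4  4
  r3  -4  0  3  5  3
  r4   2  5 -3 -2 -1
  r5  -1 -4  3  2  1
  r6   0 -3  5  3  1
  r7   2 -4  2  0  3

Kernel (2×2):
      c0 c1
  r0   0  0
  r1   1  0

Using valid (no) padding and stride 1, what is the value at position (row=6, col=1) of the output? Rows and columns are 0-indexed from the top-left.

-4

The receptive field on the input at this output position is [-3 5 / -4 2]. Elementwise product with the kernel and sum: -4·1.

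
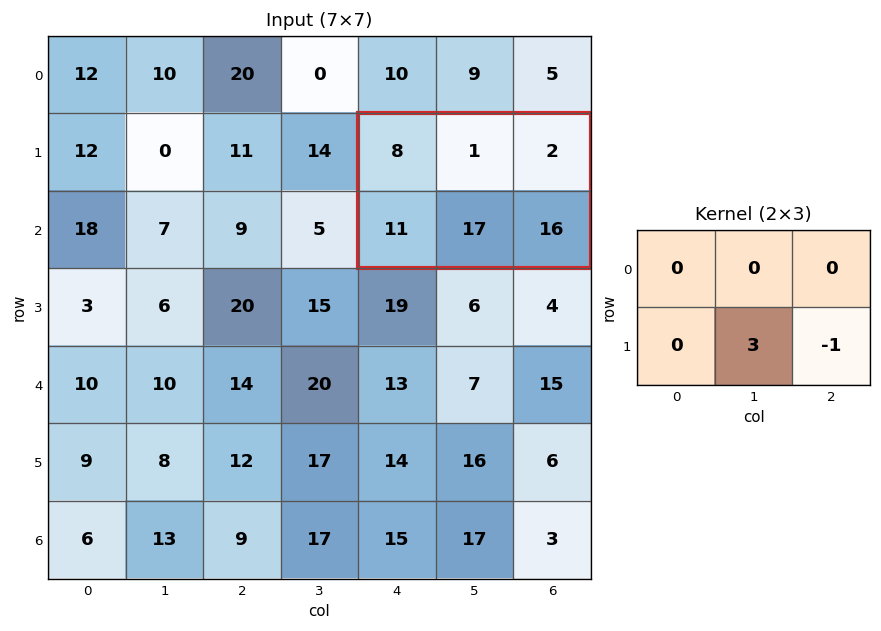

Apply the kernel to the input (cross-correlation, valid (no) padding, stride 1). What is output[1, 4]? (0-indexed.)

35

The receptive field on the input at this output position is [8 1 2 / 11 17 16]. Elementwise product with the kernel and sum: 17·3 + 16·-1.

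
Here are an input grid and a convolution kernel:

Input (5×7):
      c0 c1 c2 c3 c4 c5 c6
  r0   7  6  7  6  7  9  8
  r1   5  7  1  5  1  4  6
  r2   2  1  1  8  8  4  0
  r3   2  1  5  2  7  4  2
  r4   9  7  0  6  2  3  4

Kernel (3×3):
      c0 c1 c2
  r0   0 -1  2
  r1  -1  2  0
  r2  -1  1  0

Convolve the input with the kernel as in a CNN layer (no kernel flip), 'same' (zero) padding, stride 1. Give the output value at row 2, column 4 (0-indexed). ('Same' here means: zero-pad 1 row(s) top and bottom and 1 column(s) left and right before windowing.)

The receptive field on the zero-padded input at this output position is [5 1 4 / 8 8 4 / 2 7 4]. Elementwise product with the kernel and sum: 1·-1 + 4·2 + 8·-1 + 8·2 + 2·-1 + 7·1.

20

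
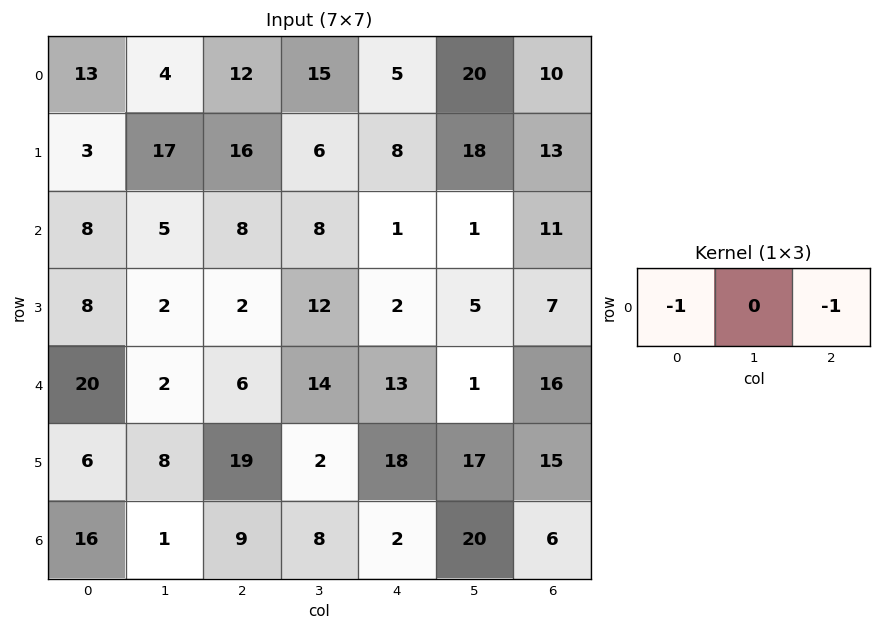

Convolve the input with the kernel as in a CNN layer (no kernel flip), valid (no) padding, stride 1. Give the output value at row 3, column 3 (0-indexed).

-17

The receptive field on the input at this output position is [12 2 5]. Elementwise product with the kernel and sum: 12·-1 + 5·-1.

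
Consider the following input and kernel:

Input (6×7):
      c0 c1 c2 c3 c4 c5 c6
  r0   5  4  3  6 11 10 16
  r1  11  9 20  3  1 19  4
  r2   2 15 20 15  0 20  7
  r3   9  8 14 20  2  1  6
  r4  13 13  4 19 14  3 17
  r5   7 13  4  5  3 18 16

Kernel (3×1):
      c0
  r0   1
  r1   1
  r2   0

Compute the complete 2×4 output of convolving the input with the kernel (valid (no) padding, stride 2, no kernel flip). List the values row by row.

Output[0,0]: The receptive field on the input at this output position is [5 / 11 / 2]. Elementwise product with the kernel and sum: 5·1 + 11·1.

16 23 12 20
11 34 2 13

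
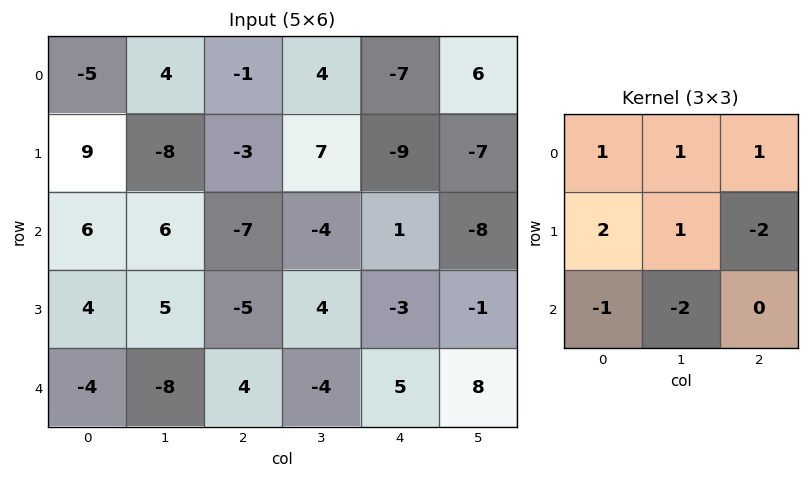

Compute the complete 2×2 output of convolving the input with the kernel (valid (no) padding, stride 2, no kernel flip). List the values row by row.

Output[0,0]: The receptive field on the input at this output position is [-5 4 -1 / 9 -8 -3 / 6 6 -7]. Elementwise product with the kernel and sum: -5·1 + 4·1 + -1·1 + 9·2 + -8·1 + -3·-2 + 6·-1 + 6·-2.
Output[0,1]: The receptive field on the input at this output position is [-1 4 -7 / -3 7 -9 / -7 -4 1]. Elementwise product with the kernel and sum: -1·1 + 4·1 + -7·1 + -3·2 + 7·1 + -9·-2 + -7·-1 + -4·-2.

-4 30
48 -6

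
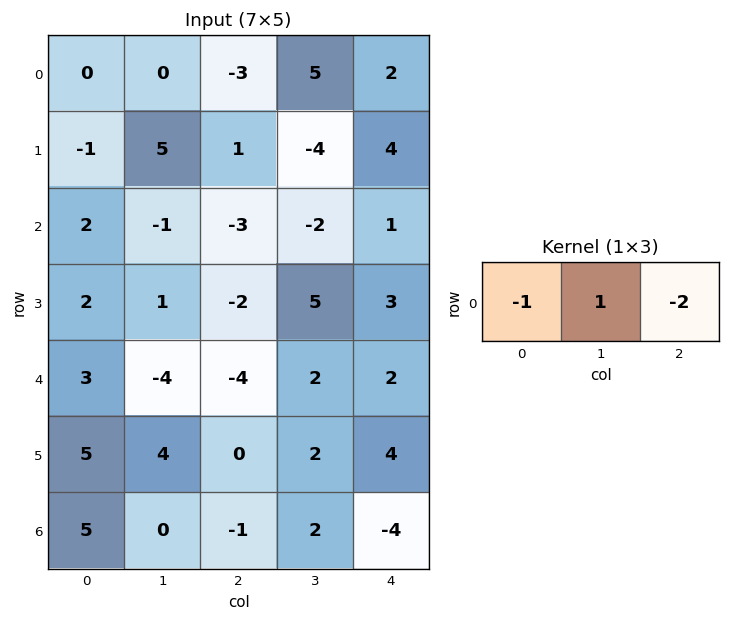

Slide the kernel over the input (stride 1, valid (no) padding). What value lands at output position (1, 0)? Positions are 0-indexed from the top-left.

The receptive field on the input at this output position is [-1 5 1]. Elementwise product with the kernel and sum: -1·-1 + 5·1 + 1·-2.

4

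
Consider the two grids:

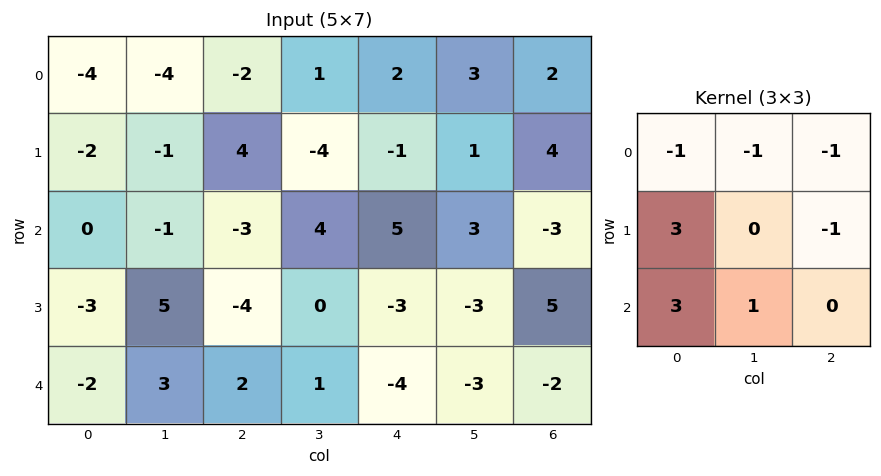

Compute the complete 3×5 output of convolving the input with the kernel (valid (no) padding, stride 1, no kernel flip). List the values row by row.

-1 0 7 -2 4
-2 5 -25 10 2
-4 26 -8 -10 -34

Output[0,0]: The receptive field on the input at this output position is [-4 -4 -2 / -2 -1 4 / 0 -1 -3]. Elementwise product with the kernel and sum: -4·-1 + -4·-1 + -2·-1 + -2·3 + 4·-1 + 0·3 + -1·1.
Output[0,1]: The receptive field on the input at this output position is [-4 -2 1 / -1 4 -4 / -1 -3 4]. Elementwise product with the kernel and sum: -4·-1 + -2·-1 + 1·-1 + -1·3 + -4·-1 + -1·3 + -3·1.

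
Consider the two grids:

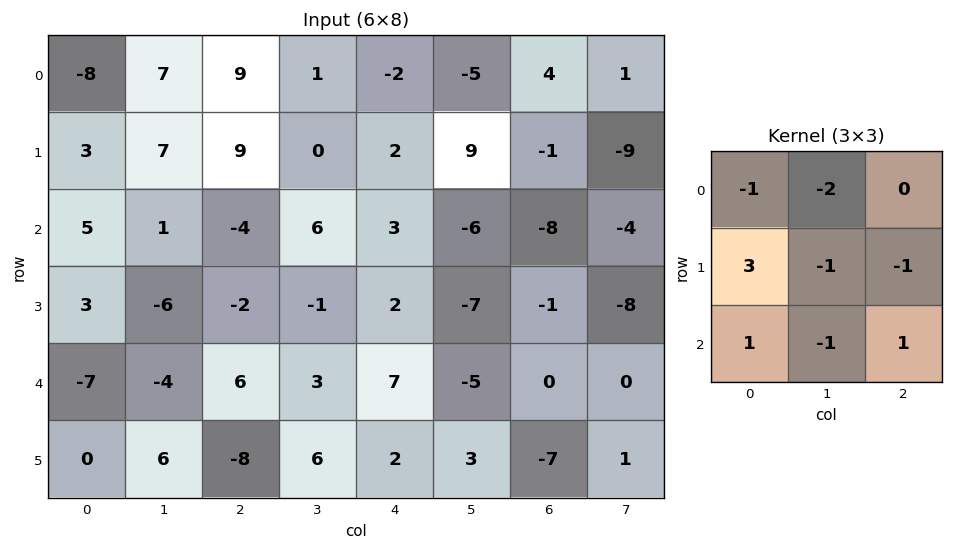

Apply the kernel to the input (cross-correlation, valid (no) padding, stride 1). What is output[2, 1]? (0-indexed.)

The receptive field on the input at this output position is [1 -4 6 / -6 -2 -1 / -4 6 3]. Elementwise product with the kernel and sum: 1·-1 + -4·-2 + -6·3 + -2·-1 + -1·-1 + -4·1 + 6·-1 + 3·1.

-15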